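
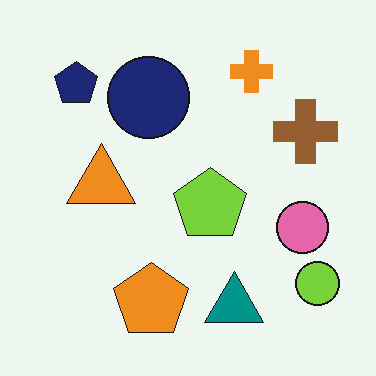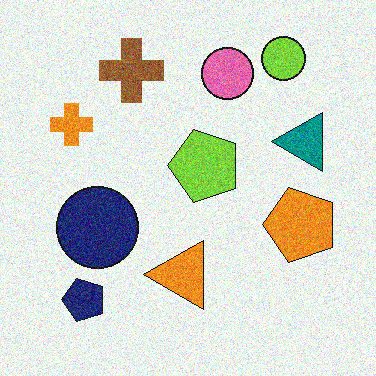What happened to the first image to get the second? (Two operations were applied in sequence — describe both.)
This is the original image rotated 90° counter-clockwise, then degraded with moderate additive noise.

The lime circle sits in the bottom-right of the first image and the top-right of the second — consistent with a whole-image 90° counter-clockwise rotation. Random speckle covers the whole image, including the flat background.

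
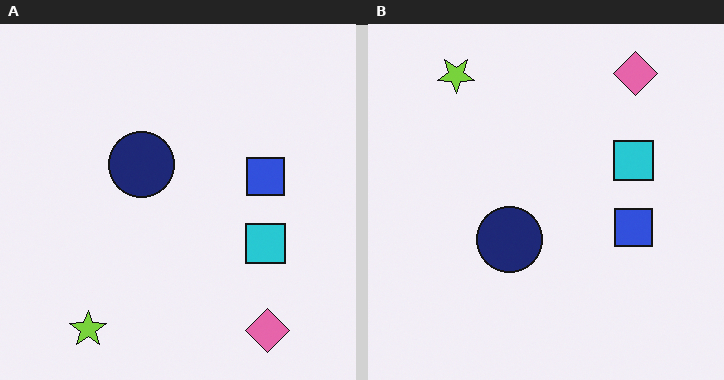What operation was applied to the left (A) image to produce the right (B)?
Flipped vertically (top ↔ bottom).

The pink diamond is in the bottom-right of the left (A) image and the top-right of the right (B) — shapes on opposite sides of the horizontal midline have swapped in a mirror flip.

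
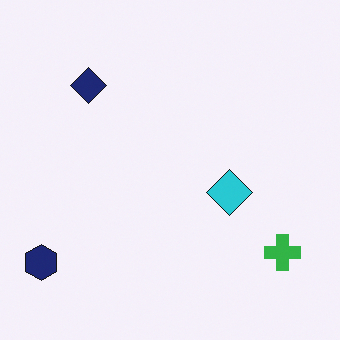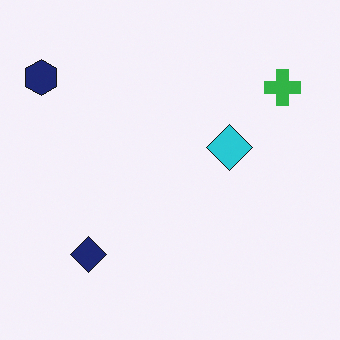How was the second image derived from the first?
This is the original image flipped vertically (top ↔ bottom).

The navy hexagon is in the bottom-left of the first image and the top-left of the second — shapes on opposite sides of the horizontal midline have swapped in a mirror flip.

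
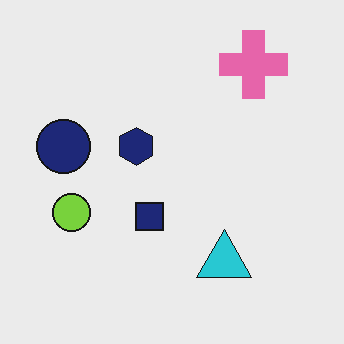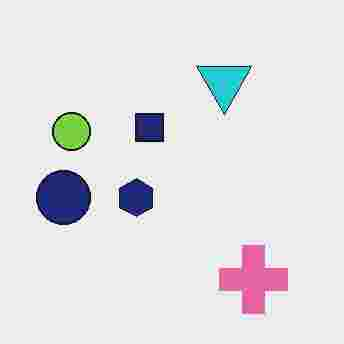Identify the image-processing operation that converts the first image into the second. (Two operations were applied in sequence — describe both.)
This is the original image flipped vertically (top ↔ bottom), then heavily JPEG-compressed with obvious blocking artifacts.

The pink cross is in the top-right of the first image and the bottom-right of the second — shapes on opposite sides of the horizontal midline have swapped in a mirror flip. Blocky 8×8 compression artifacts appear around shape edges and the flat background shows ringing — characteristic JPEG degradation.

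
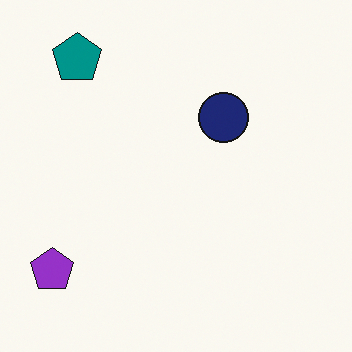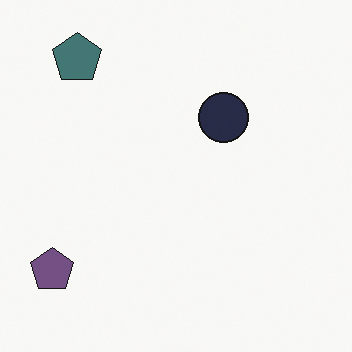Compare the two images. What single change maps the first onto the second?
Made much more muted (saturation change).

All colors are more muted and greyish — a global saturation change.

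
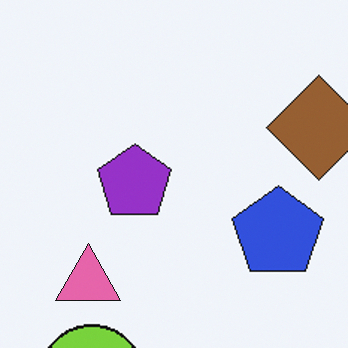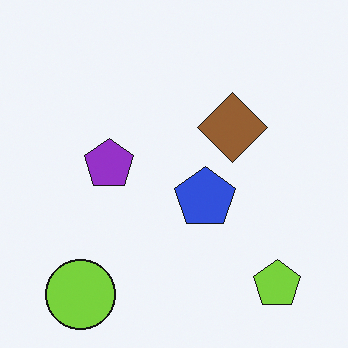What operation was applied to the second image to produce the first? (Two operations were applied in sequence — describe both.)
The first image is the second cropped slightly and scaled back up, then overlaid with an additional pink triangle.

The visible shapes are larger and the field of view is narrower; shapes near the original edges may be partly or wholly outside the frame — a crop-and-rescale. A pink triangle appears in the first image that is absent from the second.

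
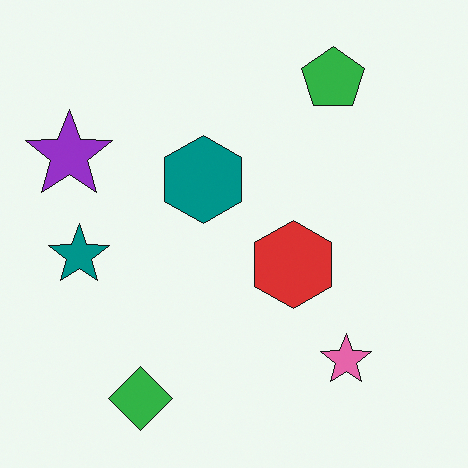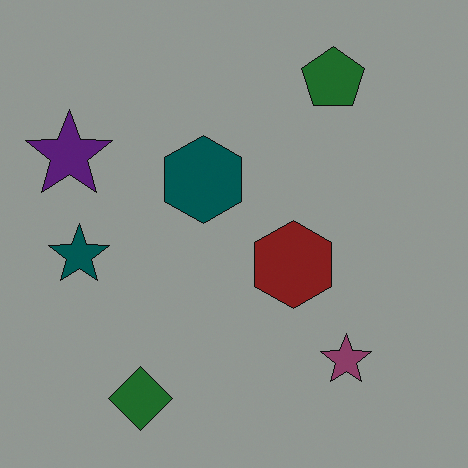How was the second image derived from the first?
This is the original image noticeably darkened.

Every pixel — background and shapes alike — is uniformly darkened.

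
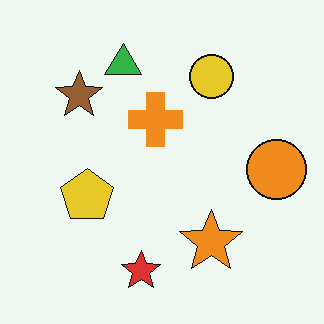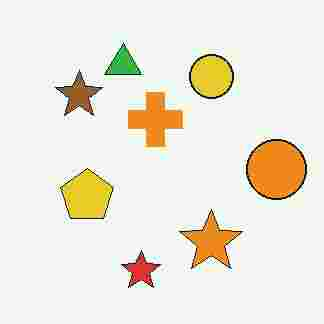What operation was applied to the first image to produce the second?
Degraded with heavy JPEG compression.

Blocky 8×8 compression artifacts appear around shape edges and the flat background shows ringing — characteristic JPEG degradation.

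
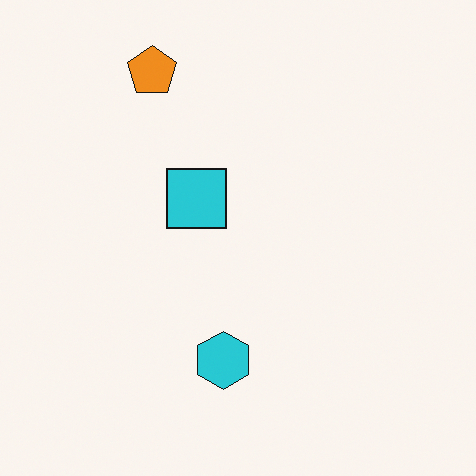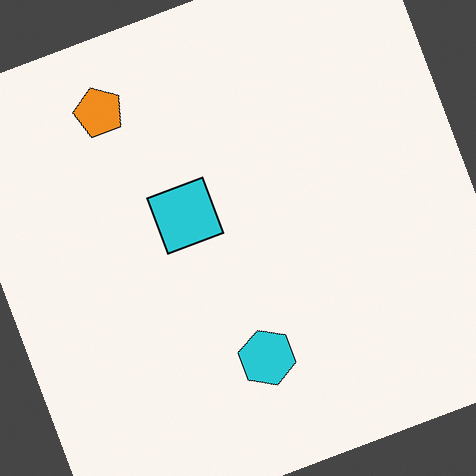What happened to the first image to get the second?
It was rotated counter-clockwise by a clearly visible amount.

Every shape is tilted by the same angle and the image corners show triangular fill wedges — a whole-image rotation by a non-right angle.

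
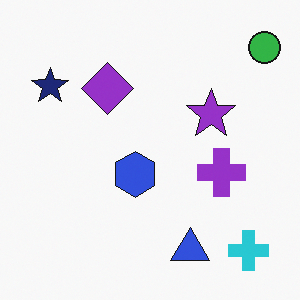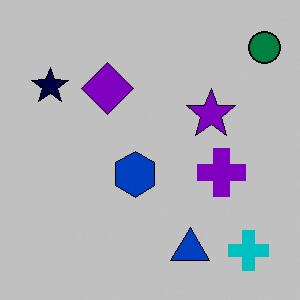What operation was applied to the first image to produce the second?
The image was aggressively posterized.

Each flat color has snapped to a coarser quantized level — most visibly, the near-white background has dropped to a flat grey.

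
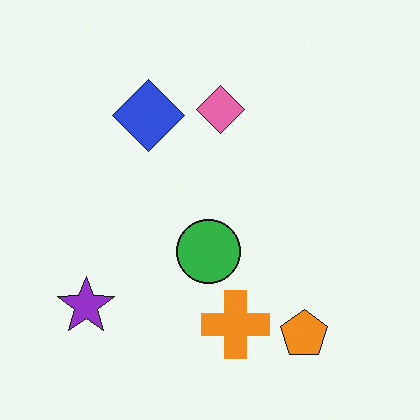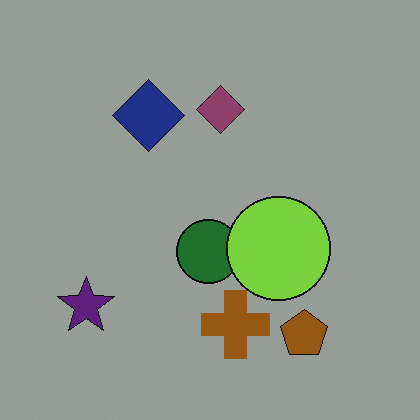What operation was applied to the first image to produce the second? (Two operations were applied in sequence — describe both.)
The image was noticeably darkened, then overlaid with an additional lime circle.

Every pixel — background and shapes alike — is uniformly darkened. A lime circle appears in the second image that is absent from the first.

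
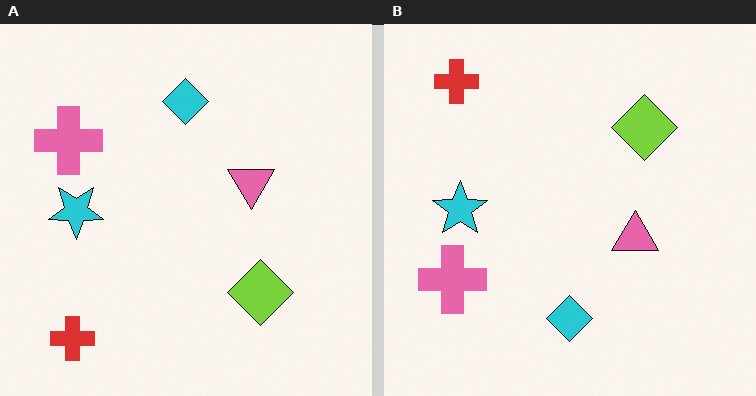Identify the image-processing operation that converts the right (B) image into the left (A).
This is the original image flipped vertically (top ↔ bottom).

The red cross is in the top-left of the right (B) image and the bottom-left of the left (A) — shapes on opposite sides of the horizontal midline have swapped in a mirror flip.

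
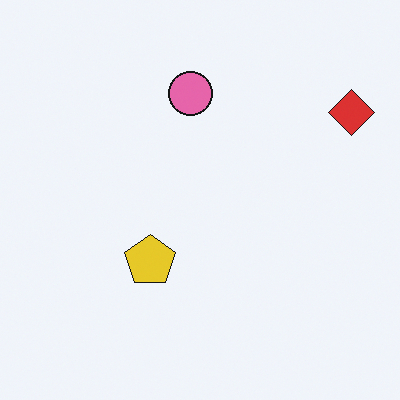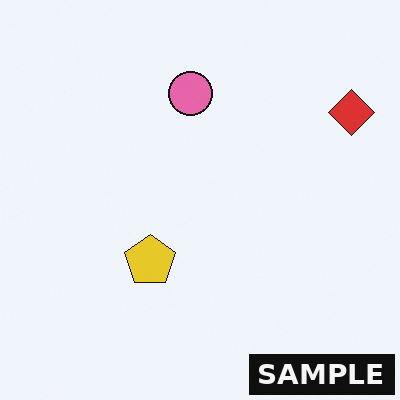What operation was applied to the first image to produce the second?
It was watermarked with the text "SAMPLE" in the lower-right corner.

A dark label reading "SAMPLE" appears in the lower-right corner.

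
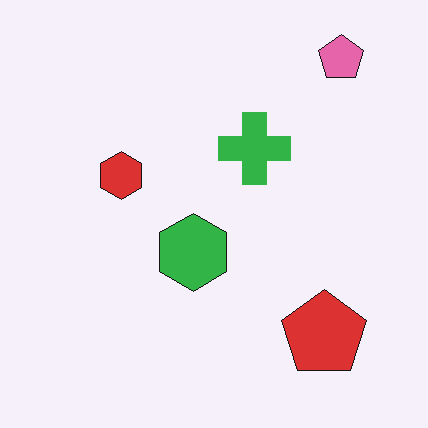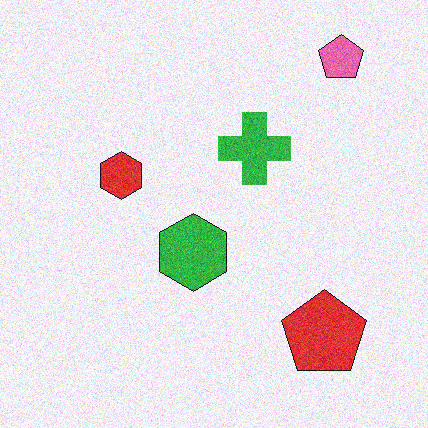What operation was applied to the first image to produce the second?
The image was degraded with moderate additive noise.

Random speckle covers the whole image, including the flat background.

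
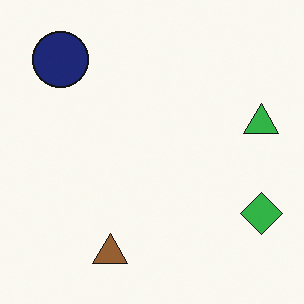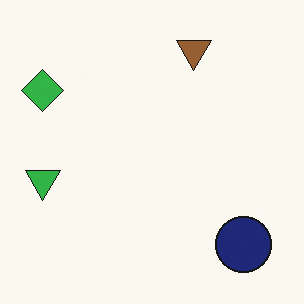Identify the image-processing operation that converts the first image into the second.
The second image is the first rotated 180°.

The navy circle sits in the top-left of the first image and the bottom-right of the second — consistent with a whole-image 180° rotation.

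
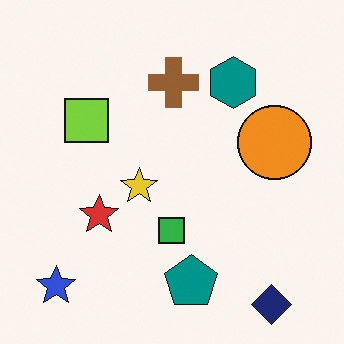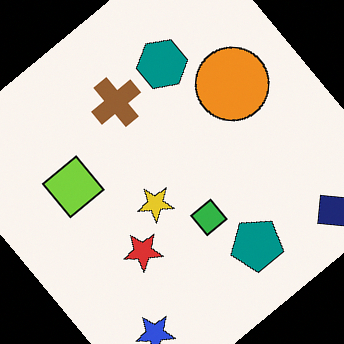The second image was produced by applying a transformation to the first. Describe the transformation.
The transformation is: rotated counter-clockwise by a large amount — several tens of degrees.

Every shape is tilted by the same angle and the image corners show triangular fill wedges — a whole-image rotation by a non-right angle.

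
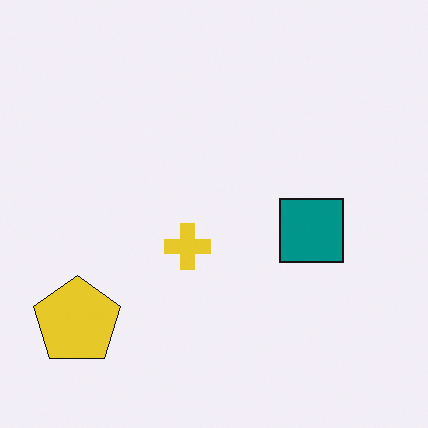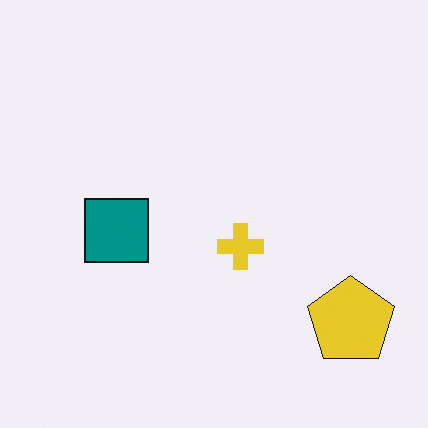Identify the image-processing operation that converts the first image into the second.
The image was flipped horizontally (left ↔ right).

The yellow pentagon is in the bottom-left of the first image and the bottom-right of the second — shapes on opposite sides of the vertical midline have swapped in a mirror flip.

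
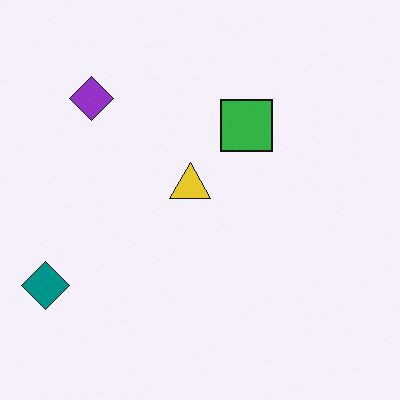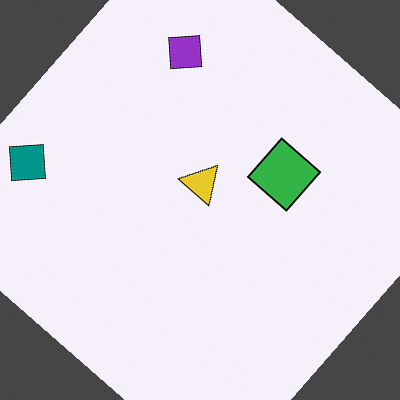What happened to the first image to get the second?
Rotated clockwise by a large amount — several tens of degrees.

Every shape is tilted by the same angle and the image corners show triangular fill wedges — a whole-image rotation by a non-right angle.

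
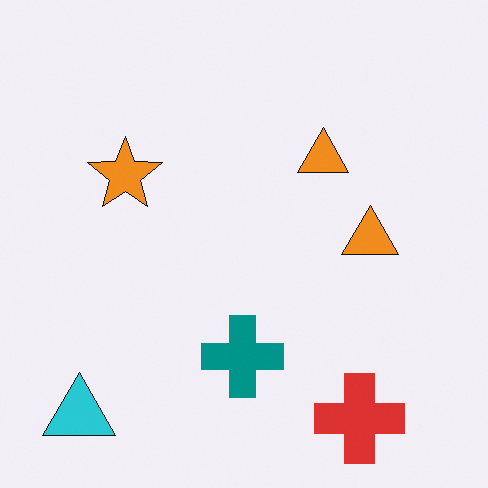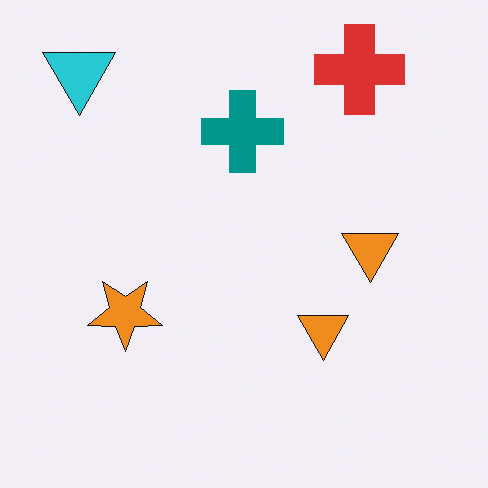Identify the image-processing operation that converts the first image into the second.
Flipped vertically (top ↔ bottom).

The red cross is in the bottom-right of the first image and the top-right of the second — shapes on opposite sides of the horizontal midline have swapped in a mirror flip.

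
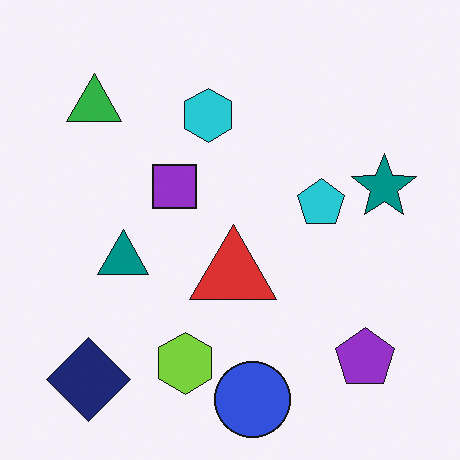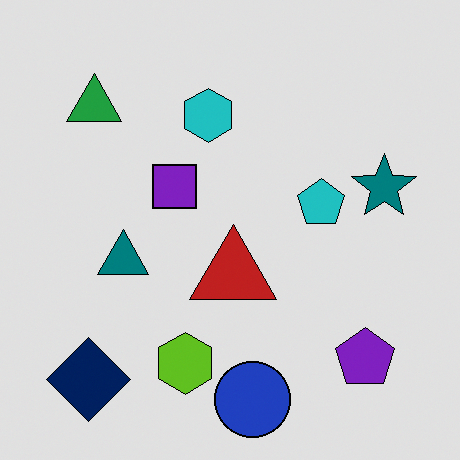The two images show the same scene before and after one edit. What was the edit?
The second image is the first posterized to a reduced palette.

Each flat color has snapped to a coarser quantized level — most visibly, the near-white background has dropped to a flat grey.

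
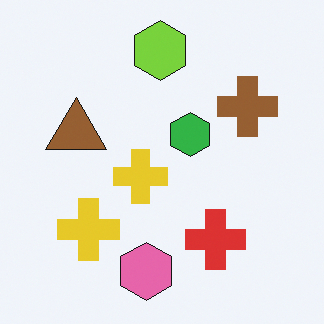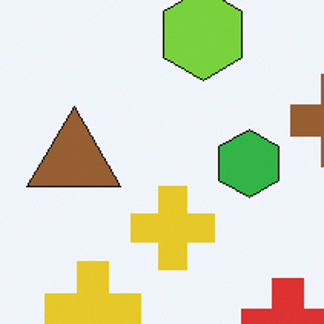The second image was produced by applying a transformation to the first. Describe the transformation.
The second image is the first cropped to a modestly smaller region and rescaled.

The visible shapes are larger and the field of view is narrower; shapes near the original edges may be partly or wholly outside the frame — a crop-and-rescale.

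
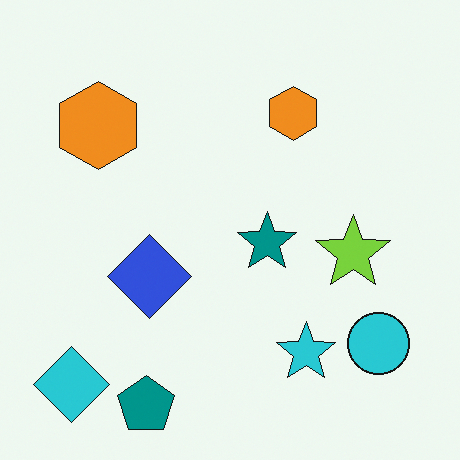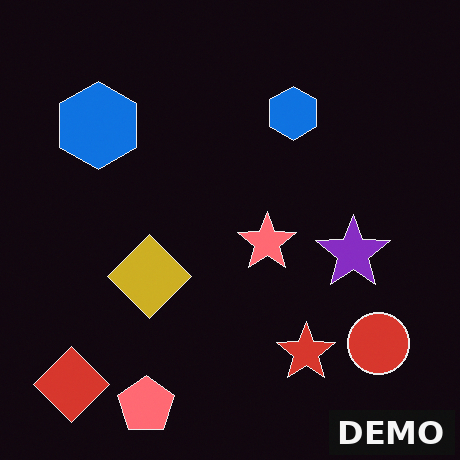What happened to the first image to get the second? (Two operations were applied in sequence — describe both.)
Color-inverted (negative), then watermarked with the text "DEMO" in the lower-right corner.

The light background has become dark and every shape's color is its complement — a photographic negative. A dark label reading "DEMO" appears in the lower-right corner.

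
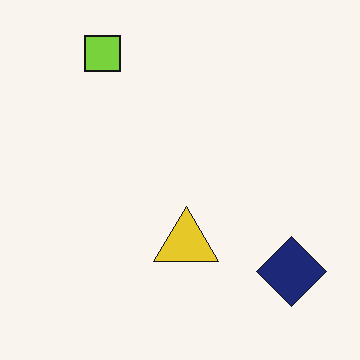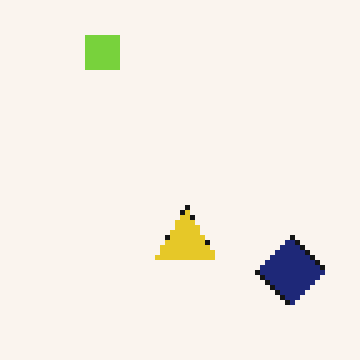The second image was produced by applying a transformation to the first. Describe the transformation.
The second image is the first mildly pixelated.

Shapes are reduced to large square blocks; fine edges and outlines are lost — a downscale-then-upscale (mosaic) effect.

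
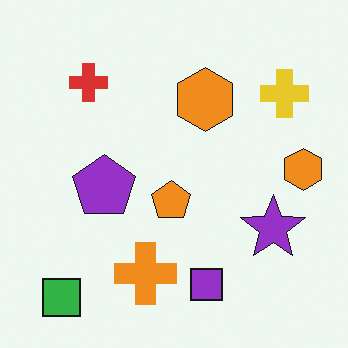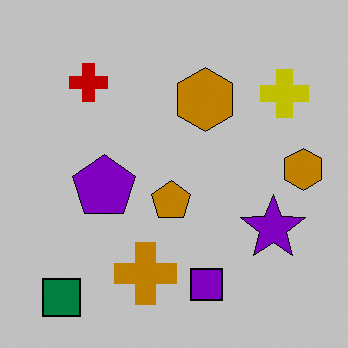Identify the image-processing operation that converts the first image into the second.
This is the original image heavily posterized to just a handful of flat colors.

Each flat color has snapped to a coarser quantized level — most visibly, the near-white background has dropped to a flat grey.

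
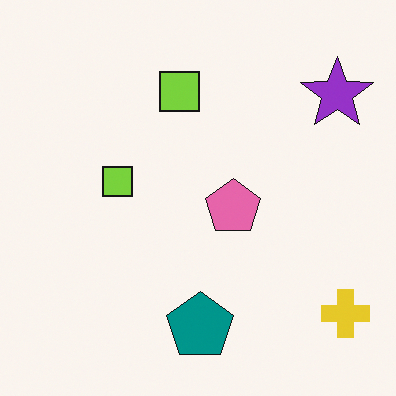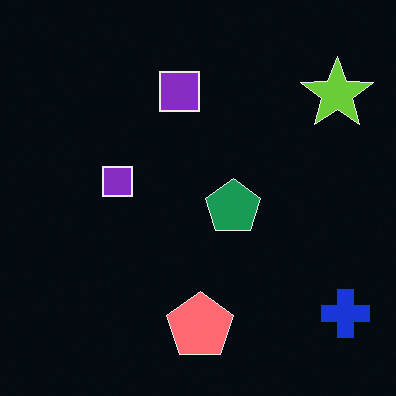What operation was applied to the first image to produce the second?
The image was color-inverted (negative).

The light background has become dark and every shape's color is its complement — a photographic negative.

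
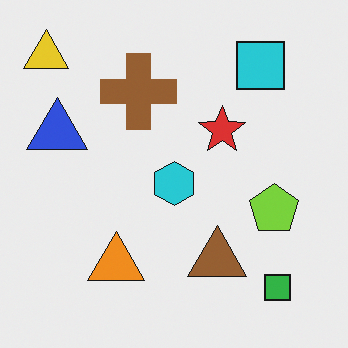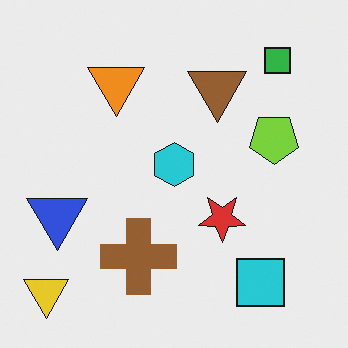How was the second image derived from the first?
The second image is the first flipped vertically (top ↔ bottom).

The yellow triangle is in the top-left of the first image and the bottom-left of the second — shapes on opposite sides of the horizontal midline have swapped in a mirror flip.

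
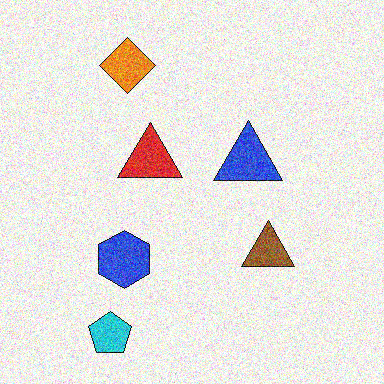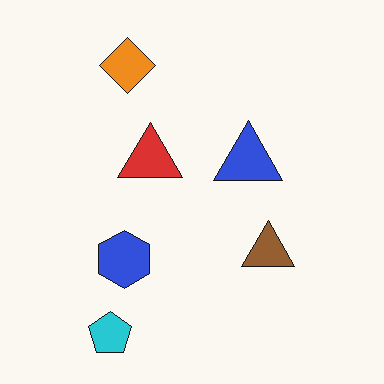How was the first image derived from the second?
The first image is the second degraded with a thick layer of grain.

Random speckle covers the whole image, including the flat background.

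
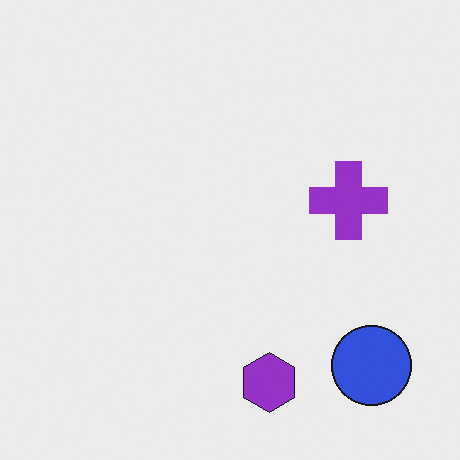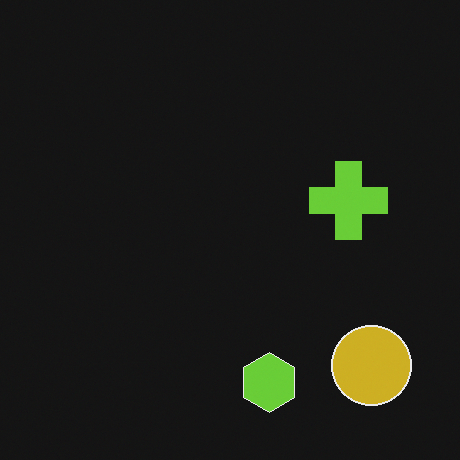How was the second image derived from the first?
The image was color-inverted (negative).

The light background has become dark and every shape's color is its complement — a photographic negative.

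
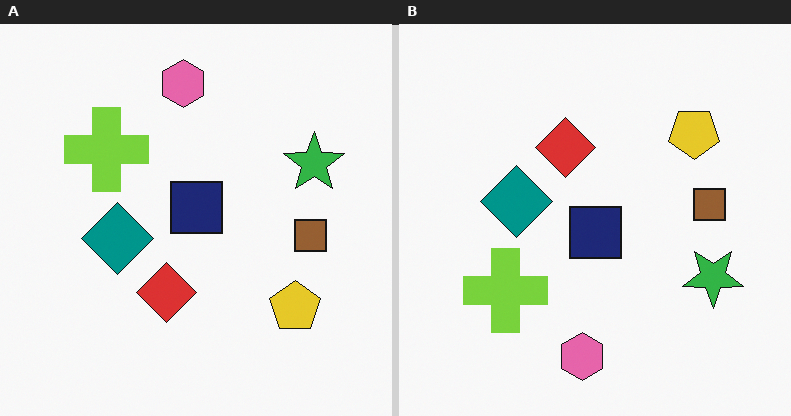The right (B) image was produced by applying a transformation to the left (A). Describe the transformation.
This is the original image flipped vertically (top ↔ bottom).

The pink hexagon is in the top of the left (A) image and the bottom of the right (B) — shapes on opposite sides of the horizontal midline have swapped in a mirror flip.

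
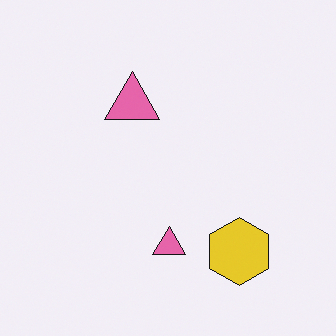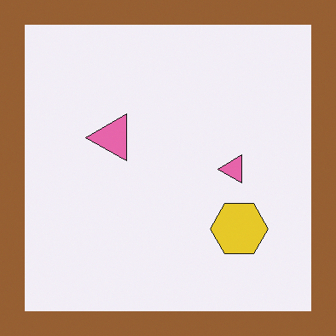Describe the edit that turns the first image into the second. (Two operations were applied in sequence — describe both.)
The image was transposed (reflected across the top-left ↔ bottom-right diagonal), then framed with a brown border.

Shapes have swapped their row and column positions — what was in the top-right is now in the bottom-left — a diagonal reflection. A solid brown frame runs around the edge of the second image, with the content slightly shrunk inside it.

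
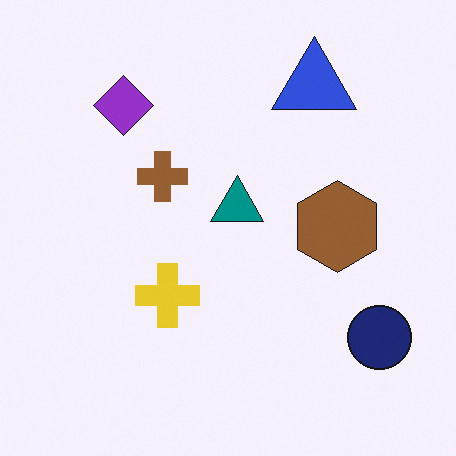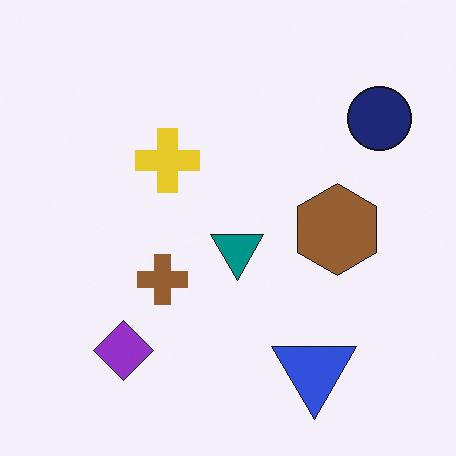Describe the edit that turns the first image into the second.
The image was flipped vertically (top ↔ bottom).

The blue triangle is in the top-right of the first image and the bottom-right of the second — shapes on opposite sides of the horizontal midline have swapped in a mirror flip.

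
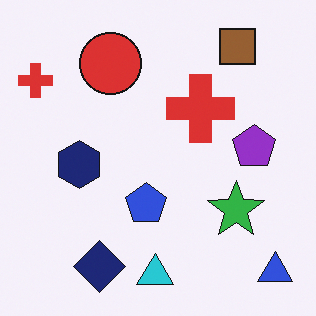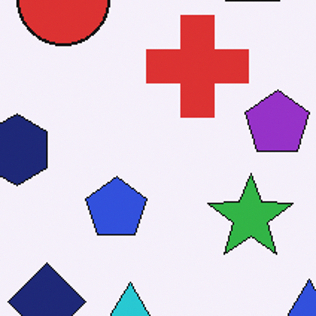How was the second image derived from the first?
This is the original image cropped slightly and scaled back up.

The visible shapes are larger and the field of view is narrower; shapes near the original edges may be partly or wholly outside the frame — a crop-and-rescale.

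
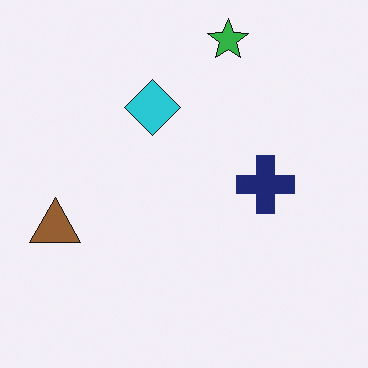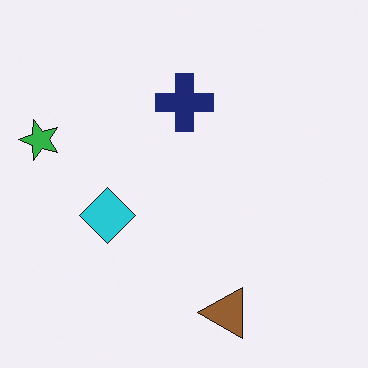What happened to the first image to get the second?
This is the original image rotated 90° counter-clockwise.

The green star sits in the top of the first image and the left of the second — consistent with a whole-image 90° counter-clockwise rotation.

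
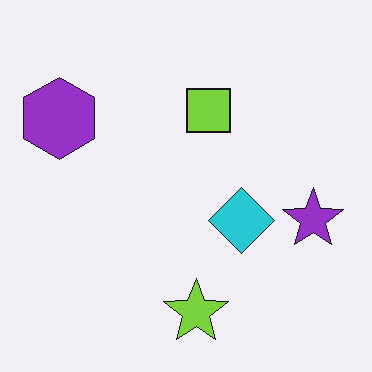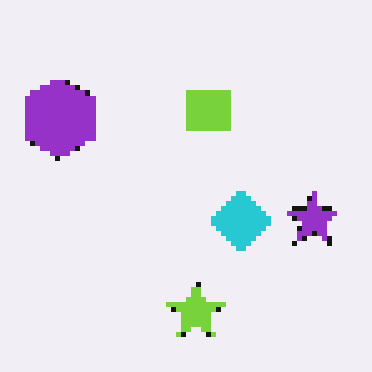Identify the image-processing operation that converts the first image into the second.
It was mildly pixelated.

Shapes are reduced to large square blocks; fine edges and outlines are lost — a downscale-then-upscale (mosaic) effect.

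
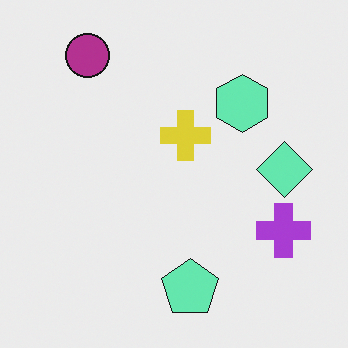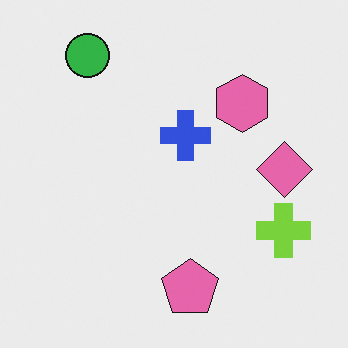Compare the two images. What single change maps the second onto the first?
Hue-shifted through roughly half the color wheel.

Every shape's color has rotated by the same amount around the hue wheel — a uniform hue shift.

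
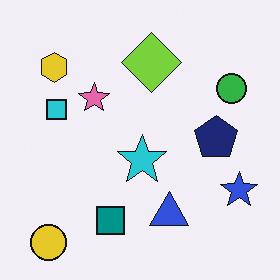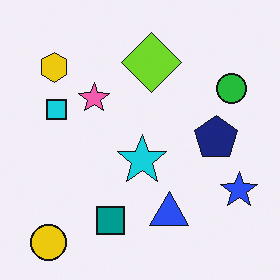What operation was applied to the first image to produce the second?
The transformation is: slightly oversaturated.

All colors are more vivid — a global saturation change.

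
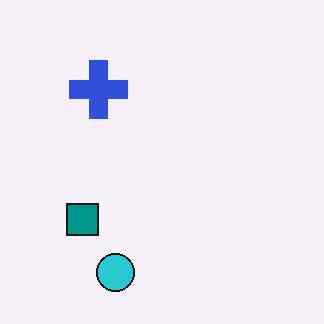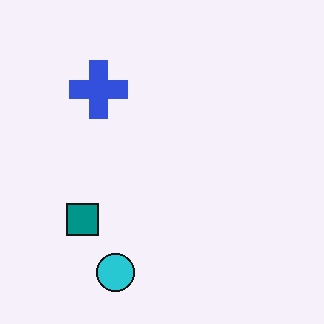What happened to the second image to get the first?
Given moderate JPEG compression.

Blocky 8×8 compression artifacts appear around shape edges and the flat background shows ringing — characteristic JPEG degradation.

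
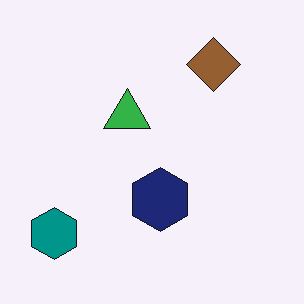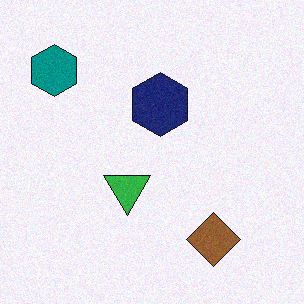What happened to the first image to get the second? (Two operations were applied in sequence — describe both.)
It was flipped vertically (top ↔ bottom), then degraded with a light layer of grain.

The brown diamond is in the top-right of the first image and the bottom-right of the second — shapes on opposite sides of the horizontal midline have swapped in a mirror flip. Random speckle covers the whole image, including the flat background.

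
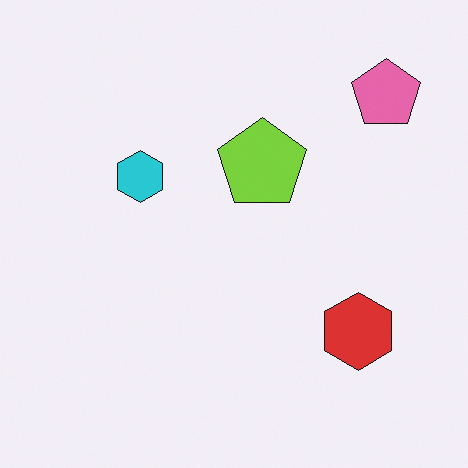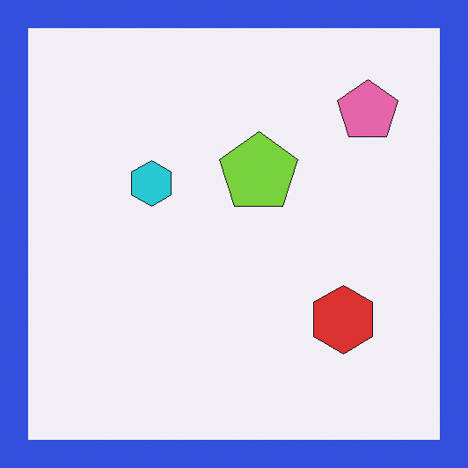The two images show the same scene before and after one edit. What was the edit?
The image was framed with a blue border.

A solid blue frame runs around the edge of the second image, with the content slightly shrunk inside it.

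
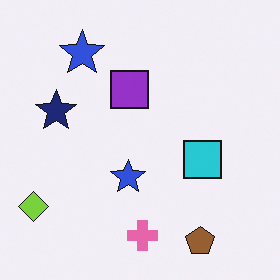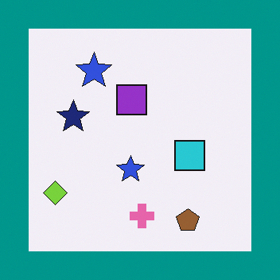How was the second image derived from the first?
This is the original image framed with a teal border.

A solid teal frame runs around the edge of the second image, with the content slightly shrunk inside it.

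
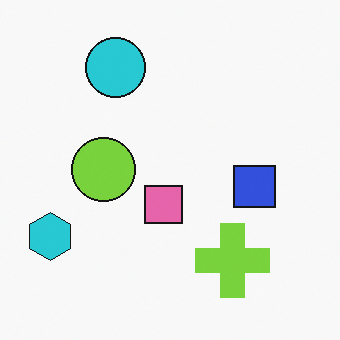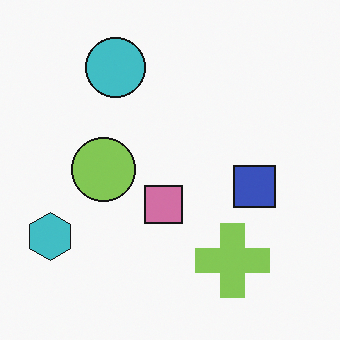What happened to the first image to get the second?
Slightly desaturated.

All colors are more muted and greyish — a global saturation change.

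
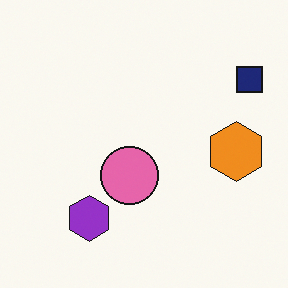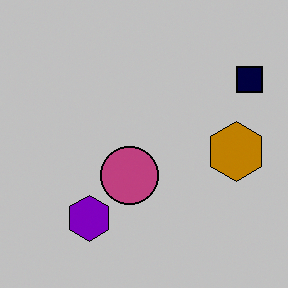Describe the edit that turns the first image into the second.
This is the original image heavily posterized to just a handful of flat colors.

Each flat color has snapped to a coarser quantized level — most visibly, the near-white background has dropped to a flat grey.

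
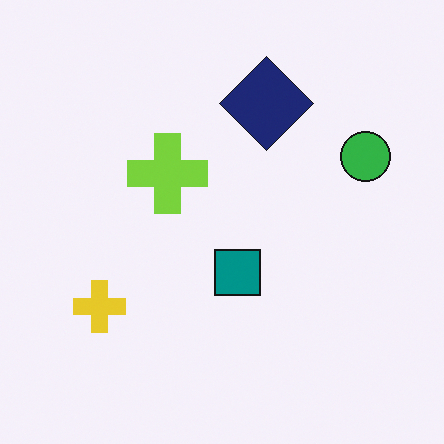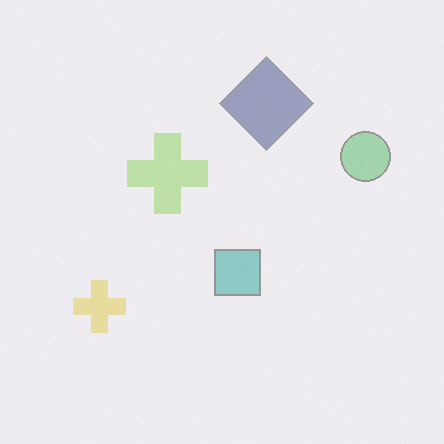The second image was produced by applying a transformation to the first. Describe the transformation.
The image was washed out (contrast reduced).

Tones are pushed toward mid-grey across the whole image — a global contrast change.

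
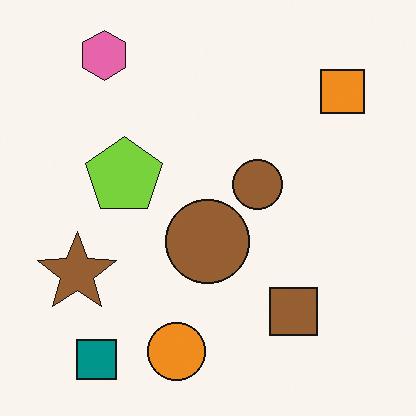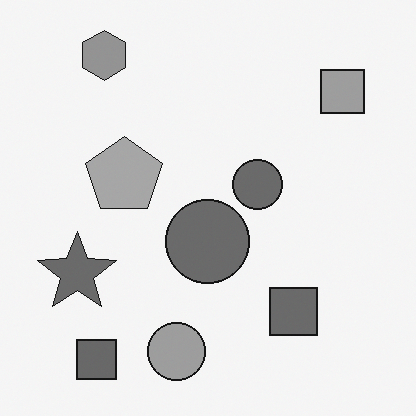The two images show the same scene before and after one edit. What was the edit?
Converted to grayscale.

All color is removed — every shape is now a shade of grey.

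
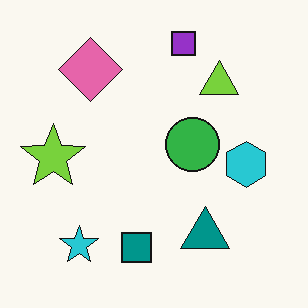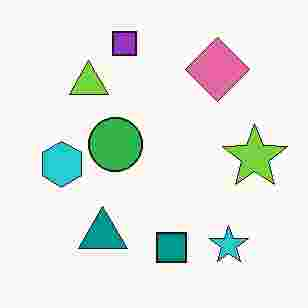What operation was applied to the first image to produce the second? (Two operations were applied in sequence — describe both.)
This is the original image flipped horizontally (left ↔ right), then degraded with heavy JPEG compression.

The lime star is in the left of the first image and the right of the second — shapes on opposite sides of the vertical midline have swapped in a mirror flip. Blocky 8×8 compression artifacts appear around shape edges and the flat background shows ringing — characteristic JPEG degradation.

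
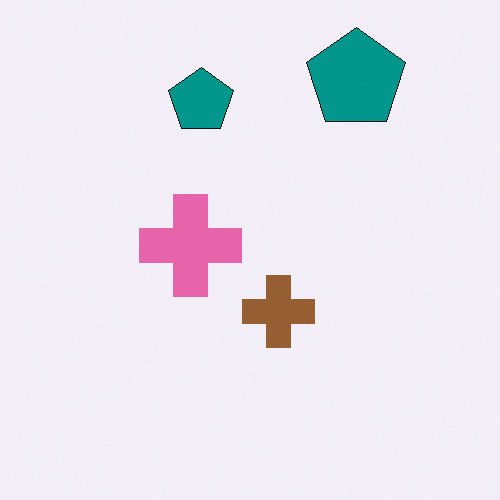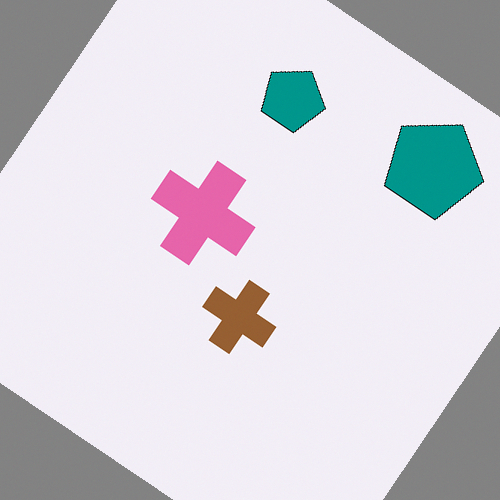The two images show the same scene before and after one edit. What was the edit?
This is the original image rotated clockwise by a large amount — several tens of degrees.

Every shape is tilted by the same angle and the image corners show triangular fill wedges — a whole-image rotation by a non-right angle.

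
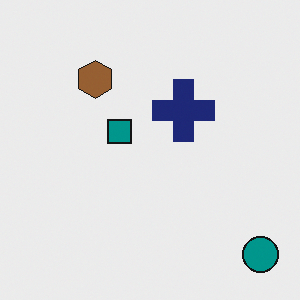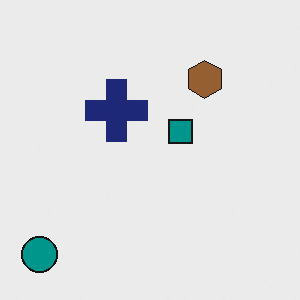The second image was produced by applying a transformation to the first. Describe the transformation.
This is the original image flipped horizontally (left ↔ right).

The teal circle is in the bottom-right of the first image and the bottom-left of the second — shapes on opposite sides of the vertical midline have swapped in a mirror flip.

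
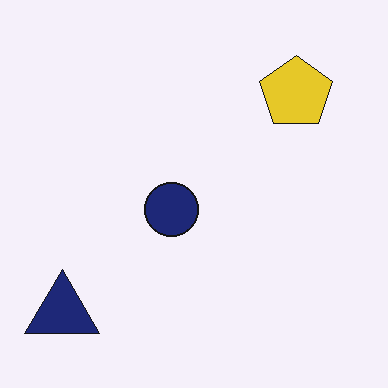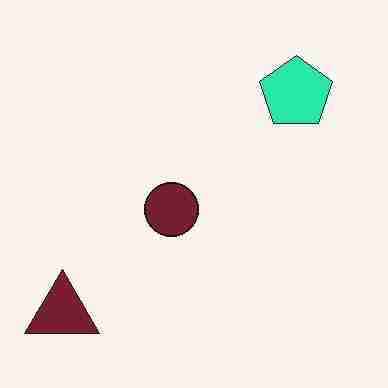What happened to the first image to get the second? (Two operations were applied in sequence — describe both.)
Hue-shifted by a moderate amount, then degraded with heavy JPEG compression.

Every shape's color has rotated by the same amount around the hue wheel — a uniform hue shift. Blocky 8×8 compression artifacts appear around shape edges and the flat background shows ringing — characteristic JPEG degradation.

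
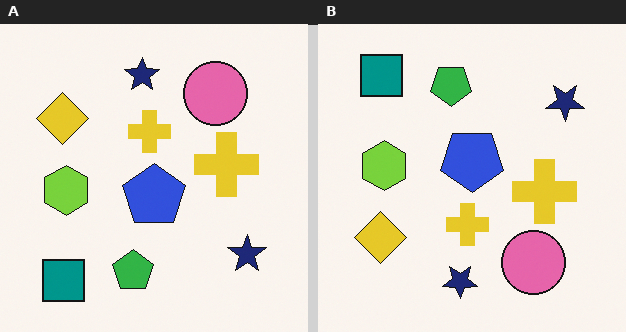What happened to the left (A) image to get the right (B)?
The right (B) image is the left (A) flipped vertically (top ↔ bottom).

The teal square is in the bottom-left of the left (A) image and the top-left of the right (B) — shapes on opposite sides of the horizontal midline have swapped in a mirror flip.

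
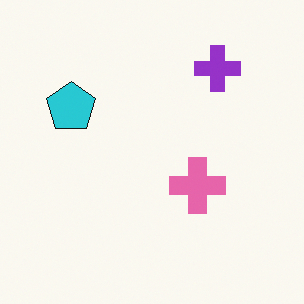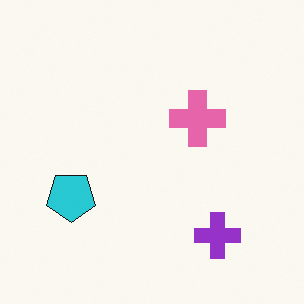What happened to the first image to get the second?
The image was flipped vertically (top ↔ bottom).

The purple cross is in the top-right of the first image and the bottom-right of the second — shapes on opposite sides of the horizontal midline have swapped in a mirror flip.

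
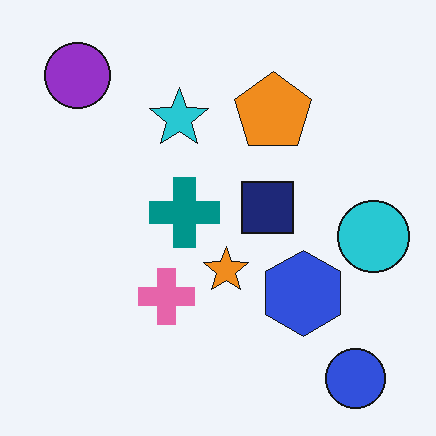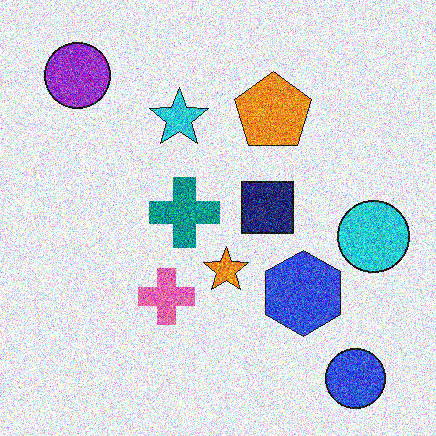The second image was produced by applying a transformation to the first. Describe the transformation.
It was degraded with strong gaussian noise.

Random speckle covers the whole image, including the flat background.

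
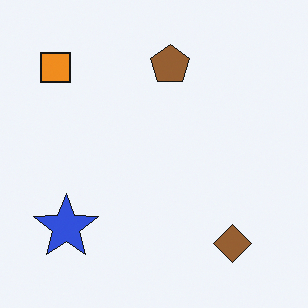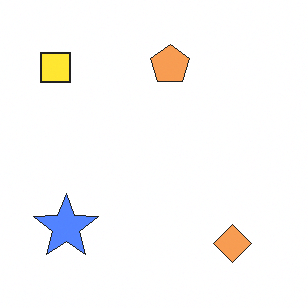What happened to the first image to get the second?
The second image is the first substantially brightened.

Every pixel — background and shapes alike — is uniformly brightened.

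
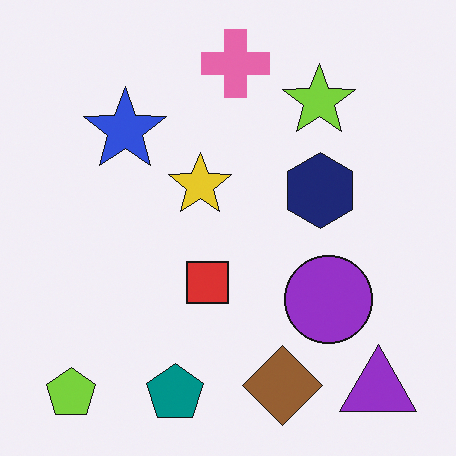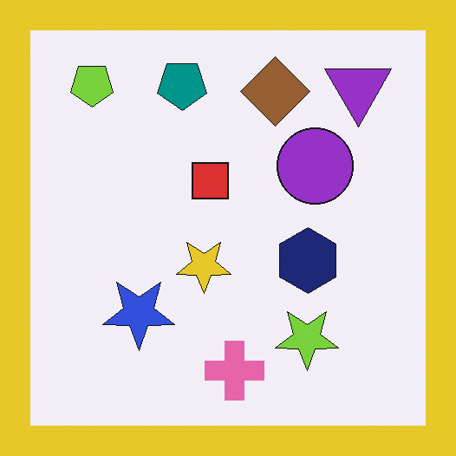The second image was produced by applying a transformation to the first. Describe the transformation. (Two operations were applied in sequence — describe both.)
It was flipped vertically (top ↔ bottom), then framed with a yellow border.

The teal pentagon is in the bottom of the first image and the top of the second — shapes on opposite sides of the horizontal midline have swapped in a mirror flip. A solid yellow frame runs around the edge of the second image, with the content slightly shrunk inside it.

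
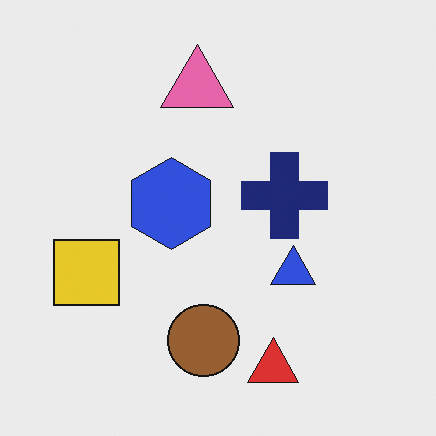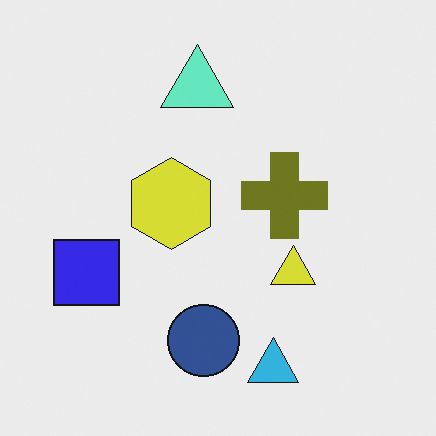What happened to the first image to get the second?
It was hue-shifted by a large amount.

Every shape's color has rotated by the same amount around the hue wheel — a uniform hue shift.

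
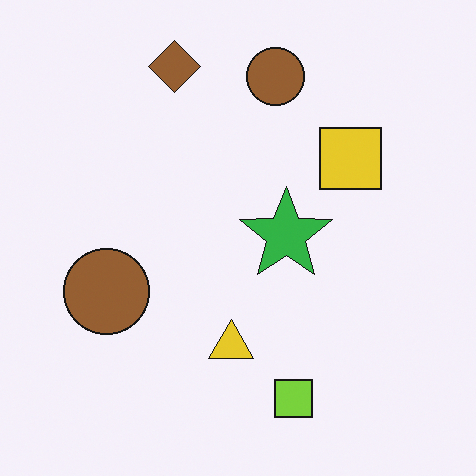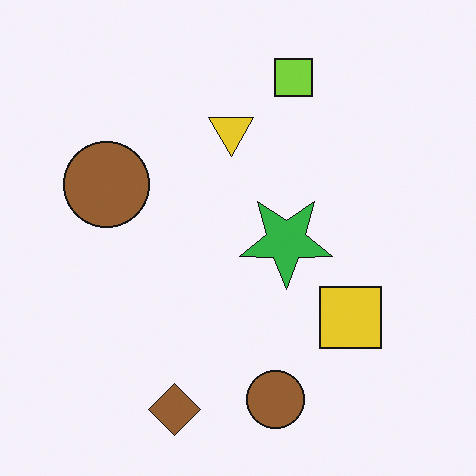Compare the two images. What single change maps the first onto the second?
This is the original image flipped vertically (top ↔ bottom).

The brown diamond is in the top of the first image and the bottom of the second — shapes on opposite sides of the horizontal midline have swapped in a mirror flip.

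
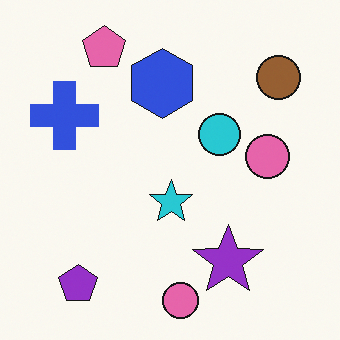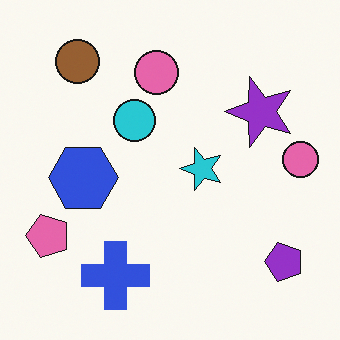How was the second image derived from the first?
The image was rotated 90° counter-clockwise.

The purple pentagon sits in the bottom-left of the first image and the bottom-right of the second — consistent with a whole-image 90° counter-clockwise rotation.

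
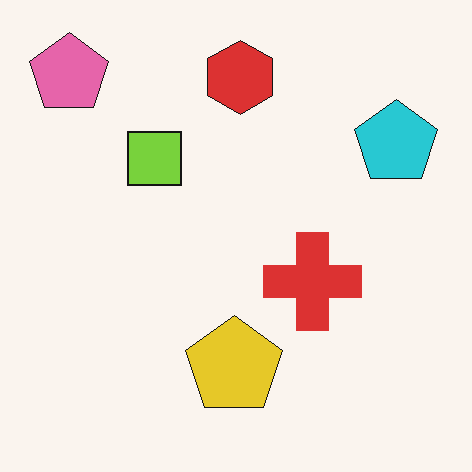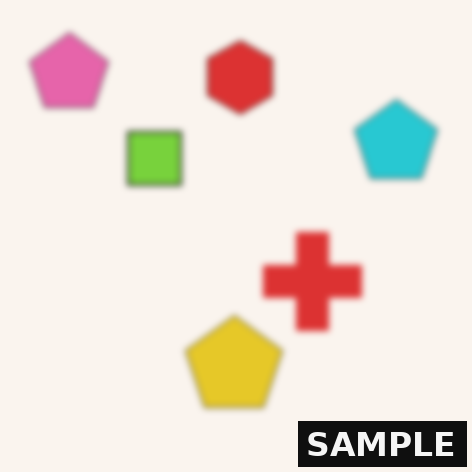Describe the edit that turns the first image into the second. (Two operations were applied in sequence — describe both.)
It was moderately blurred, then watermarked with the text "SAMPLE" in the lower-right corner.

Shape edges and outlines are uniformly softened across the whole image. A dark label reading "SAMPLE" appears in the lower-right corner.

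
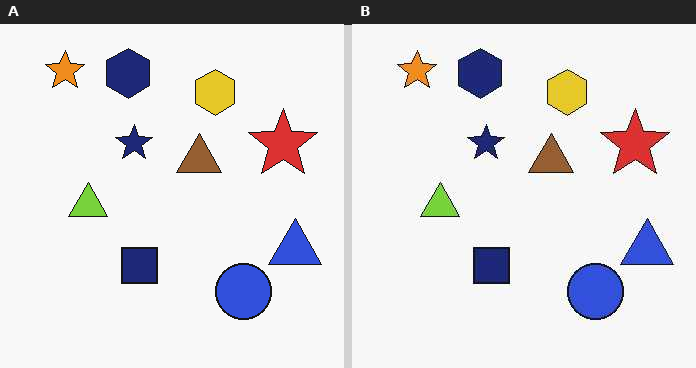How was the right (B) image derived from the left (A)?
The right (B) image is the left (A) given moderate JPEG compression.

Blocky 8×8 compression artifacts appear around shape edges and the flat background shows ringing — characteristic JPEG degradation.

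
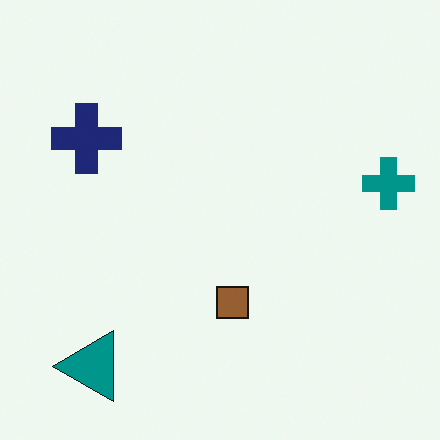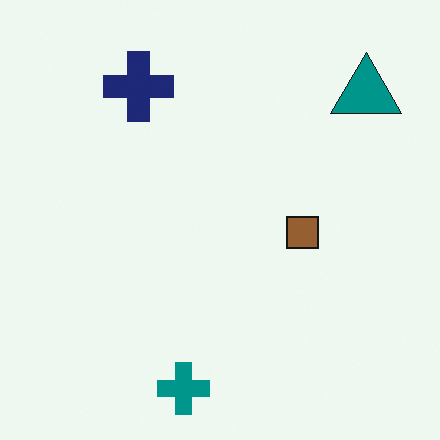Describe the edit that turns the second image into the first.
The image was transposed (reflected across the top-left ↔ bottom-right diagonal).

Shapes have swapped their row and column positions — what was in the top-right is now in the bottom-left — a diagonal reflection.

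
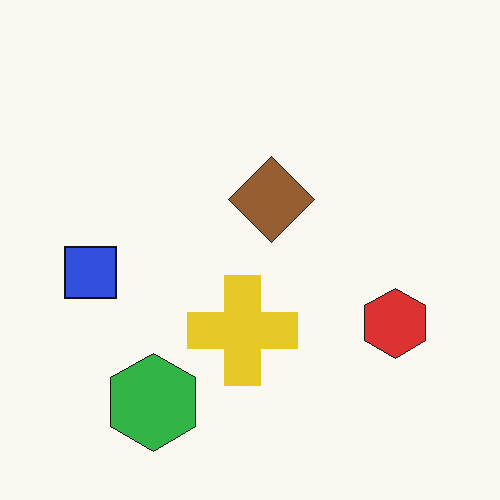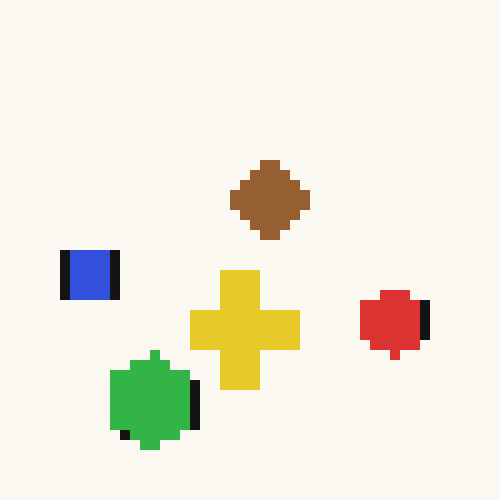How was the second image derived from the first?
Coarsely pixelated.

Shapes are reduced to large square blocks; fine edges and outlines are lost — a downscale-then-upscale (mosaic) effect.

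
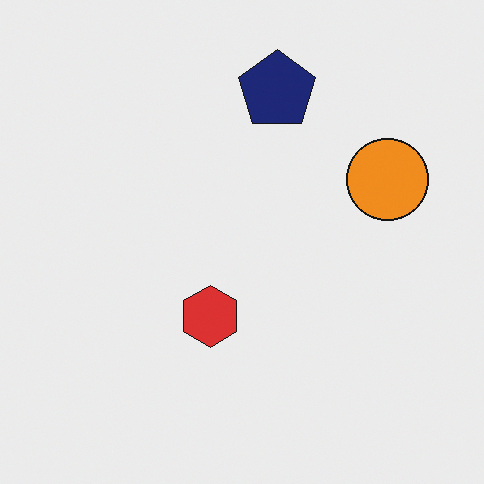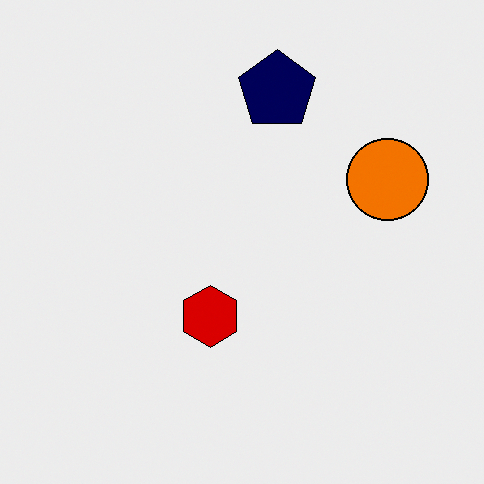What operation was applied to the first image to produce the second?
This is the original image given slightly increased contrast.

Tones are pushed away from mid-grey across the whole image — a global contrast change.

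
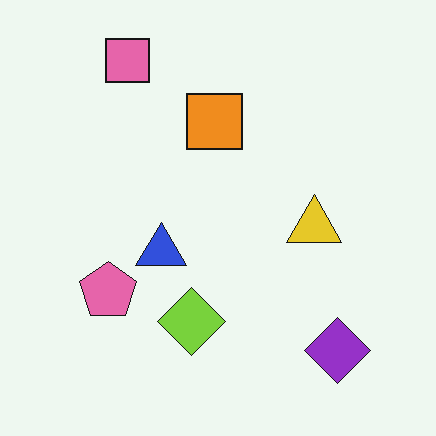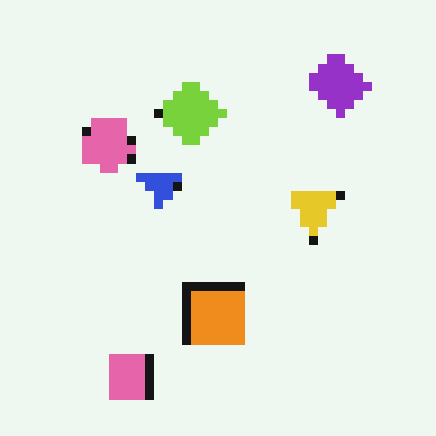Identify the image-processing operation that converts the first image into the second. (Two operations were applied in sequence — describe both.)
It was heavily pixelated into large blocks, then flipped vertically (top ↔ bottom).

Shapes are reduced to large square blocks; fine edges and outlines are lost — a downscale-then-upscale (mosaic) effect. The pink square is in the top-left of the first image and the bottom-left of the second — shapes on opposite sides of the horizontal midline have swapped in a mirror flip.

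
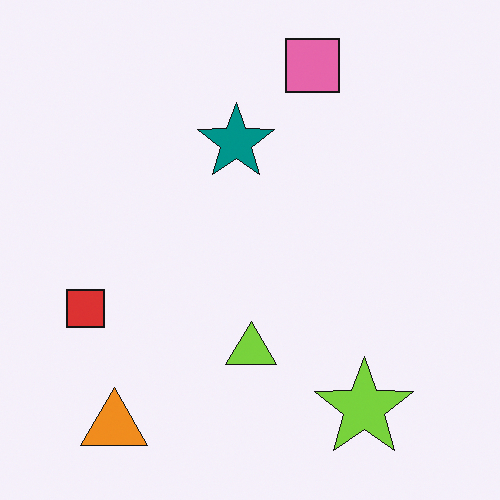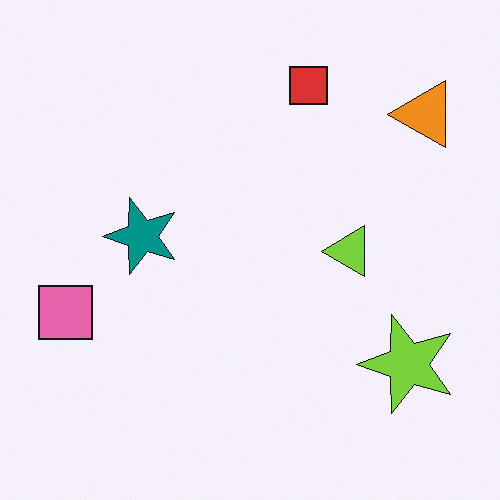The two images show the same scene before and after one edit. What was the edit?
The transformation is: transposed (reflected across the top-left ↔ bottom-right diagonal).

Shapes have swapped their row and column positions — what was in the top-right is now in the bottom-left — a diagonal reflection.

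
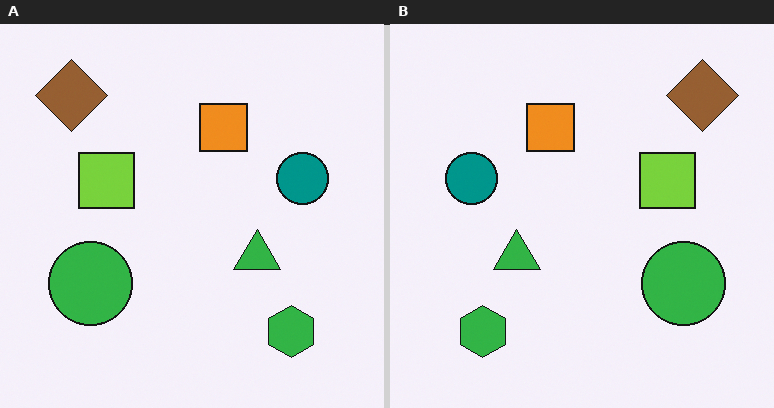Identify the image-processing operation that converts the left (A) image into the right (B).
It was flipped horizontally (left ↔ right).

The brown diamond is in the top-left of the left (A) image and the top-right of the right (B) — shapes on opposite sides of the vertical midline have swapped in a mirror flip.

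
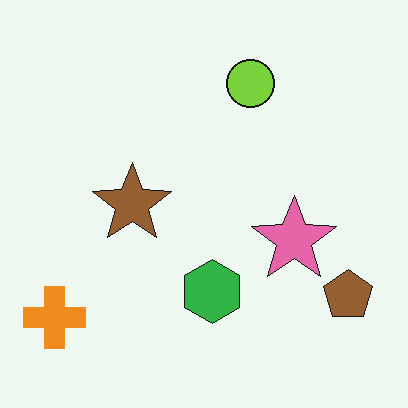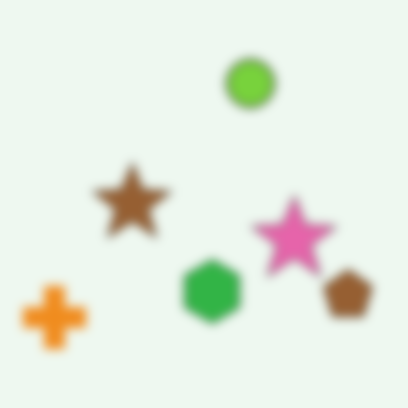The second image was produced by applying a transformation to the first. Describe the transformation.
This is the original image heavily blurred.

Shape edges and outlines are uniformly softened across the whole image.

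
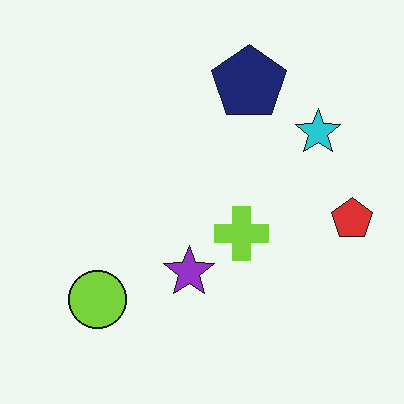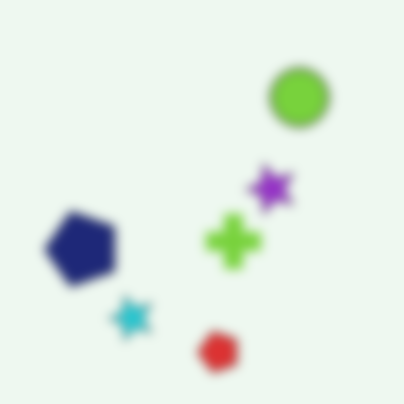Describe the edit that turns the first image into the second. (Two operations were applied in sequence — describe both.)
The second image is the first transposed (reflected across the top-left ↔ bottom-right diagonal), then heavily blurred.

Shapes have swapped their row and column positions — what was in the top-right is now in the bottom-left — a diagonal reflection. Shape edges and outlines are uniformly softened across the whole image.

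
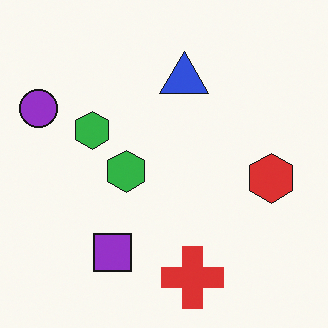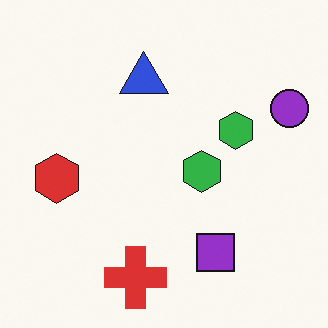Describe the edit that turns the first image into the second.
The transformation is: flipped horizontally (left ↔ right).

The purple circle is in the top-left of the first image and the top-right of the second — shapes on opposite sides of the vertical midline have swapped in a mirror flip.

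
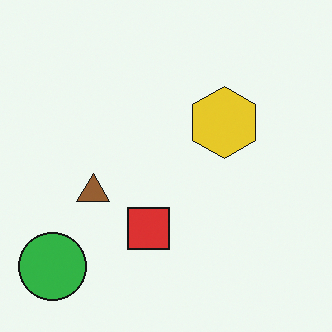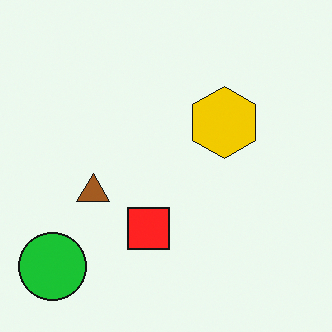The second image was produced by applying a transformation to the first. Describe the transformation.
This is the original image slightly oversaturated.

All colors are more vivid — a global saturation change.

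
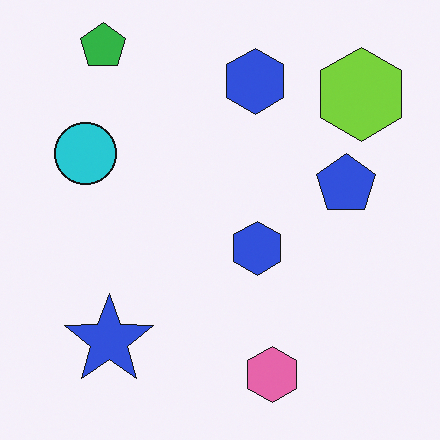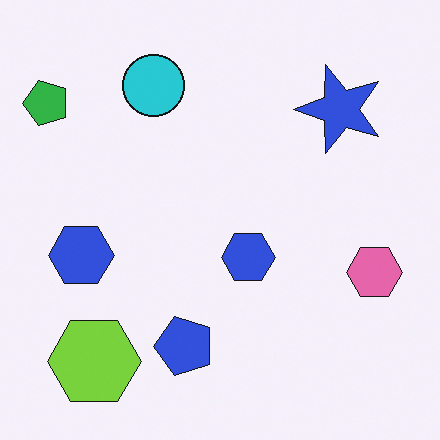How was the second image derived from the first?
The second image is the first transposed (reflected across the top-left ↔ bottom-right diagonal).

Shapes have swapped their row and column positions — what was in the top-right is now in the bottom-left — a diagonal reflection.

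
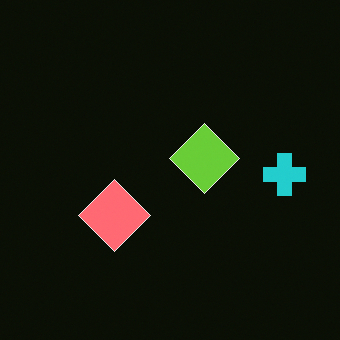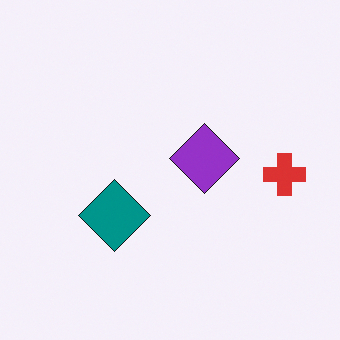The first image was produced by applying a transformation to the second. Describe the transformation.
Color-inverted (negative).

The light background has become dark and every shape's color is its complement — a photographic negative.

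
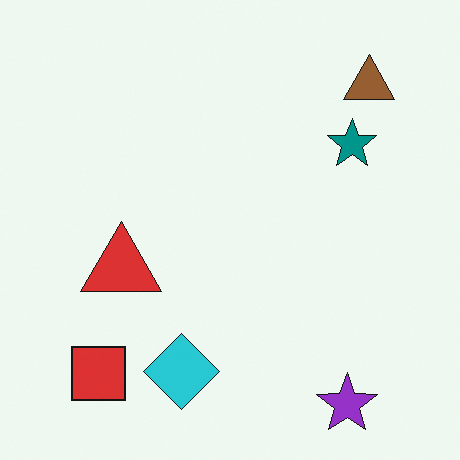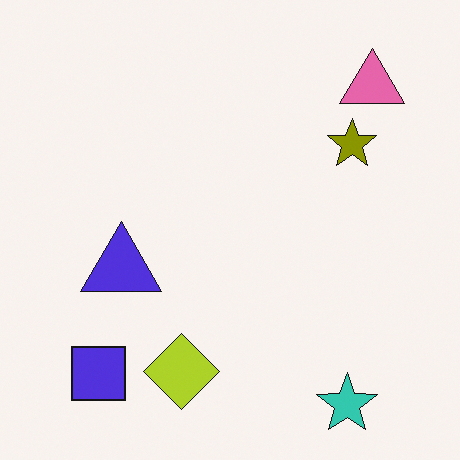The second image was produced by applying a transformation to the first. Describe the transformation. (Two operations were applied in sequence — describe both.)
The second image is the first hue-shifted by a large amount, then overlaid with an additional pink triangle.

Every shape's color has rotated by the same amount around the hue wheel — a uniform hue shift. A pink triangle appears in the second image that is absent from the first.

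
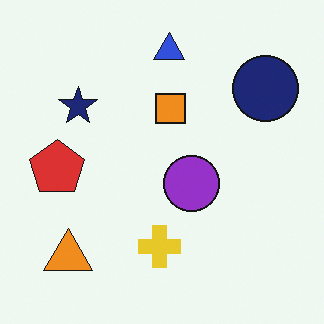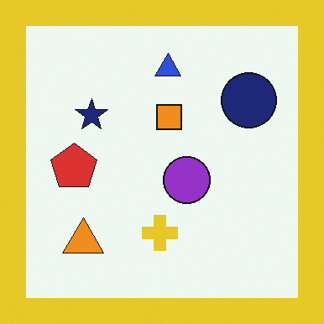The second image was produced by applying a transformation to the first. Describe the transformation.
The transformation is: framed with a yellow border.

A solid yellow frame runs around the edge of the second image, with the content slightly shrunk inside it.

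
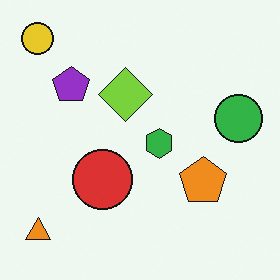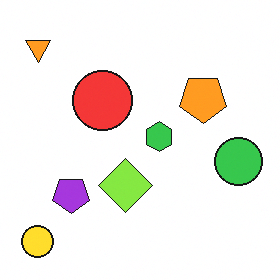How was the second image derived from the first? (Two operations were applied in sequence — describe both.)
The transformation is: flipped vertically (top ↔ bottom), then slightly brightened.

The yellow circle is in the top-left of the first image and the bottom-left of the second — shapes on opposite sides of the horizontal midline have swapped in a mirror flip. Every pixel — background and shapes alike — is uniformly brightened.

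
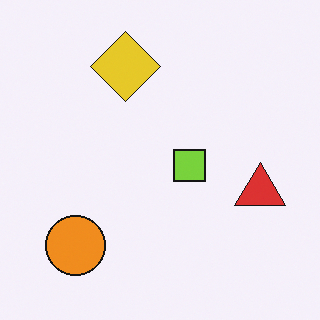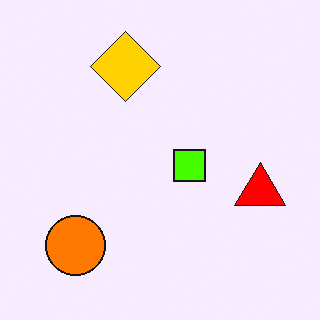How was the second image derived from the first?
The transformation is: heavily oversaturated.

All colors are more vivid — a global saturation change.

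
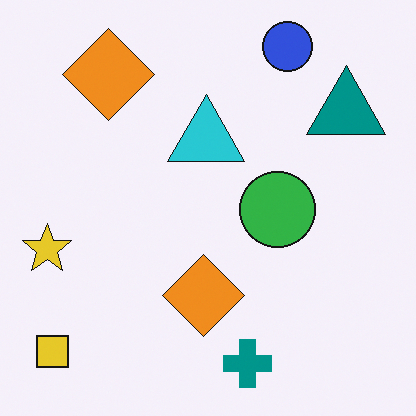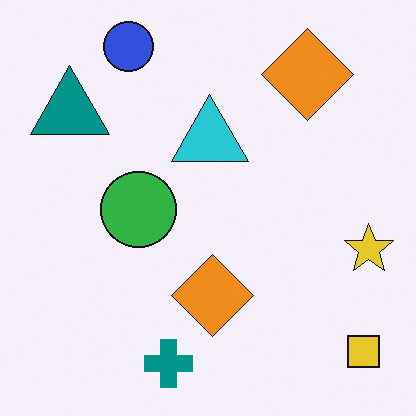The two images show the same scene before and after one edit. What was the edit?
It was flipped horizontally (left ↔ right).

The yellow star is in the left of the first image and the right of the second — shapes on opposite sides of the vertical midline have swapped in a mirror flip.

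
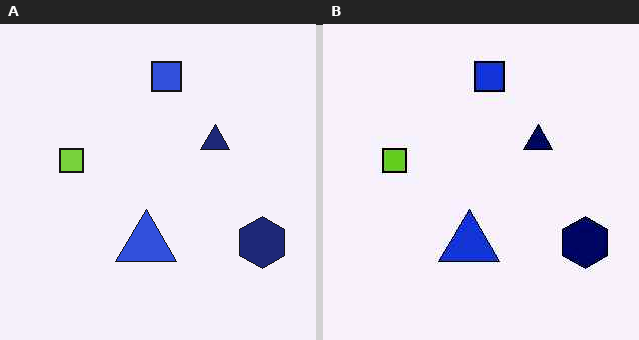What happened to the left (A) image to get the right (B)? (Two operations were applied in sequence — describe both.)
It was JPEG-compressed with visible artifacts, then given slightly increased contrast.

Blocky 8×8 compression artifacts appear around shape edges and the flat background shows ringing — characteristic JPEG degradation. Tones are pushed away from mid-grey across the whole image — a global contrast change.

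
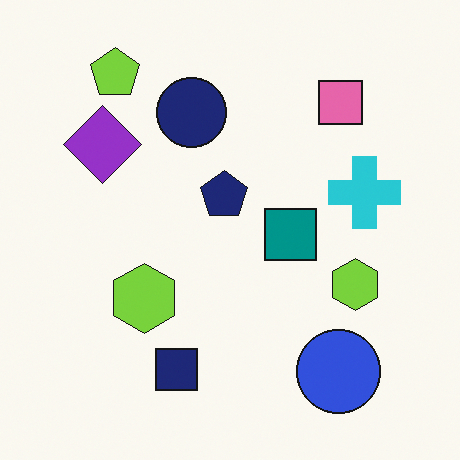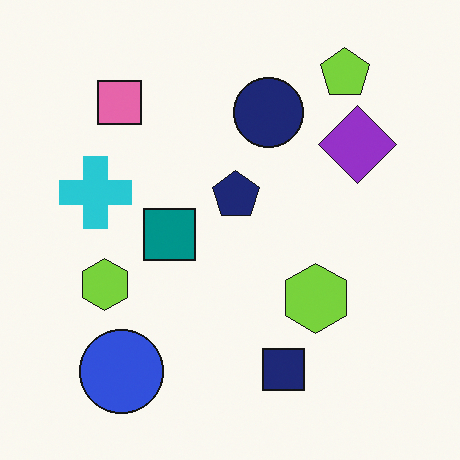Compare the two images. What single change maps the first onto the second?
The image was flipped horizontally (left ↔ right).

The cyan cross is in the right of the first image and the left of the second — shapes on opposite sides of the vertical midline have swapped in a mirror flip.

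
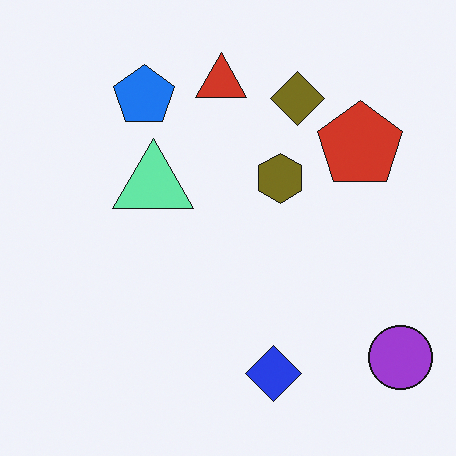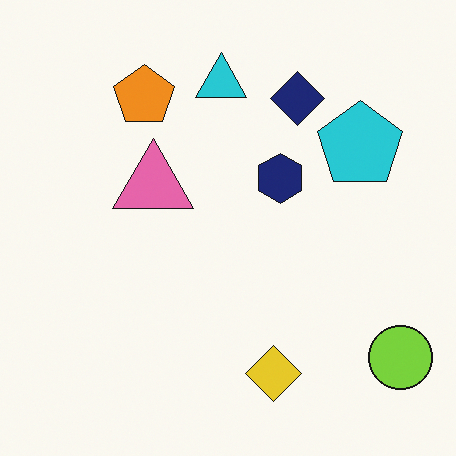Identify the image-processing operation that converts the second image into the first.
This is the original image hue-shifted through roughly half the color wheel.

Every shape's color has rotated by the same amount around the hue wheel — a uniform hue shift.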